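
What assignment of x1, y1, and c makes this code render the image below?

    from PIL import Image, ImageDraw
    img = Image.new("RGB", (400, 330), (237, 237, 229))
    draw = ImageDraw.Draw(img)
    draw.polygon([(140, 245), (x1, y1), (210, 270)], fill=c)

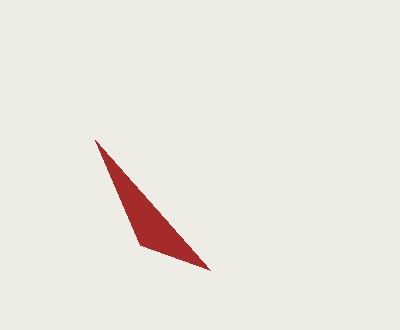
x1 = 95
y1 = 140
c = 'brown'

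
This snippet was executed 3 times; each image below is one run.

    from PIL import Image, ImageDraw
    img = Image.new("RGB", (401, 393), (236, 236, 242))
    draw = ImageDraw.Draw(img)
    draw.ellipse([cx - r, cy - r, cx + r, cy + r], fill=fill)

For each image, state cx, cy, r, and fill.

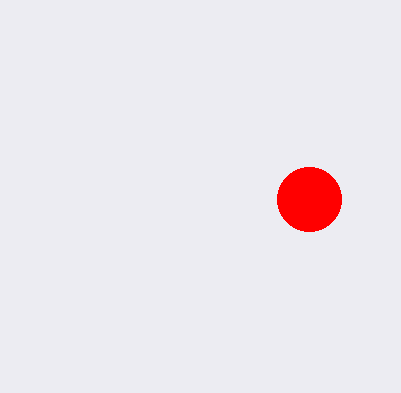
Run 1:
cx = 309; cy = 199; r = 32; fill = 'red'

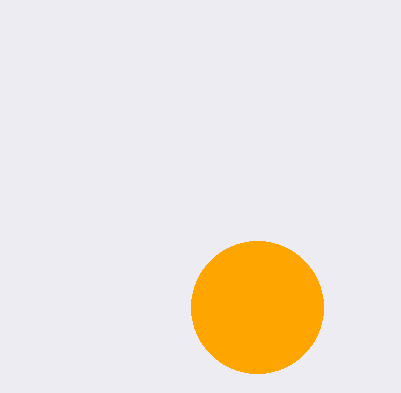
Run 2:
cx = 257
cy = 307
r = 66
fill = 'orange'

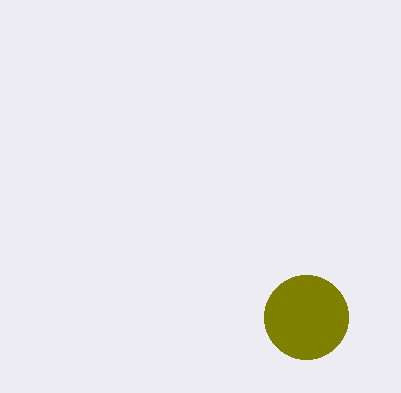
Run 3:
cx = 306
cy = 317
r = 42
fill = 'olive'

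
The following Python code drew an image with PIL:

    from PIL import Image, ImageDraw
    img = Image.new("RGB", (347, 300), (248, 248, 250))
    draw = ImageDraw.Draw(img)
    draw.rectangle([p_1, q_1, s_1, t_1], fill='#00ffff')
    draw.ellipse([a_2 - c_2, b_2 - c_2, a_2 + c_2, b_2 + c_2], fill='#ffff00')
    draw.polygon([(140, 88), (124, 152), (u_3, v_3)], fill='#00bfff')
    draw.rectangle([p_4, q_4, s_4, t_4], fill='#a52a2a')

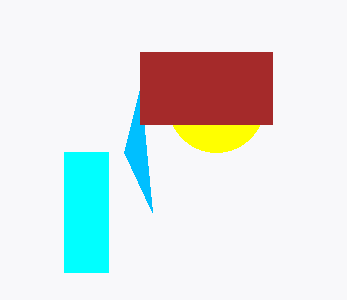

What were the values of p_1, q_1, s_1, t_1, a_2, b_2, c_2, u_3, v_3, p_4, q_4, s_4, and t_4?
p_1 = 64; q_1 = 152; s_1 = 108; t_1 = 272; a_2 = 216; b_2 = 104; c_2 = 48; u_3 = 152; v_3 = 212; p_4 = 140; q_4 = 52; s_4 = 272; t_4 = 124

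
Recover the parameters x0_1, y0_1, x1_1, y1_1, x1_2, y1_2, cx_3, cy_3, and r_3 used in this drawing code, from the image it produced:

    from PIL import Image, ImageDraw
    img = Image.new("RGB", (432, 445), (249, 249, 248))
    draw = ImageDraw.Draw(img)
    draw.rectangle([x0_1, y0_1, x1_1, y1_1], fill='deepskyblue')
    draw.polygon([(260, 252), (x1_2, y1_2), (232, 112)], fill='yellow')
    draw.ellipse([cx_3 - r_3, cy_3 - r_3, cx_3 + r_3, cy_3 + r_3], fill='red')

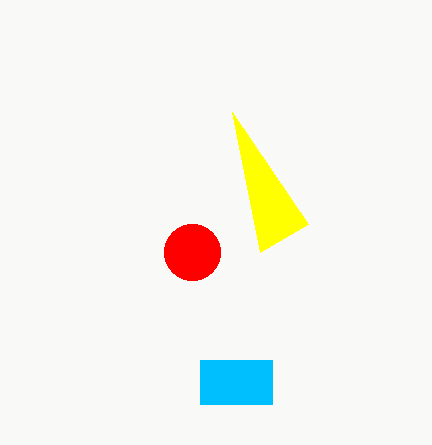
x0_1 = 200
y0_1 = 360
x1_1 = 272
y1_1 = 404
x1_2 = 308
y1_2 = 224
cx_3 = 192
cy_3 = 252
r_3 = 28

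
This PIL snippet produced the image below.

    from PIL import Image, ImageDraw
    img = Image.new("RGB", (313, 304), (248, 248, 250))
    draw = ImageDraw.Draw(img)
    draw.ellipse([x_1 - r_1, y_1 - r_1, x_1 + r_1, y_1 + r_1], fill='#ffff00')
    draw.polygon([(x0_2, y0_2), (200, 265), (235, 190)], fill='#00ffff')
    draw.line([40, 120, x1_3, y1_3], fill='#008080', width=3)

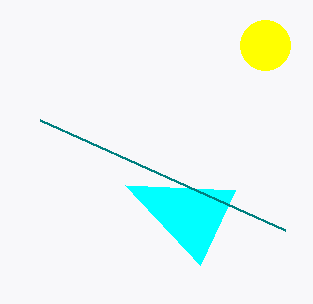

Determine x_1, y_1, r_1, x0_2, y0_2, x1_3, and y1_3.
x_1 = 265, y_1 = 45, r_1 = 25, x0_2 = 125, y0_2 = 185, x1_3 = 285, y1_3 = 230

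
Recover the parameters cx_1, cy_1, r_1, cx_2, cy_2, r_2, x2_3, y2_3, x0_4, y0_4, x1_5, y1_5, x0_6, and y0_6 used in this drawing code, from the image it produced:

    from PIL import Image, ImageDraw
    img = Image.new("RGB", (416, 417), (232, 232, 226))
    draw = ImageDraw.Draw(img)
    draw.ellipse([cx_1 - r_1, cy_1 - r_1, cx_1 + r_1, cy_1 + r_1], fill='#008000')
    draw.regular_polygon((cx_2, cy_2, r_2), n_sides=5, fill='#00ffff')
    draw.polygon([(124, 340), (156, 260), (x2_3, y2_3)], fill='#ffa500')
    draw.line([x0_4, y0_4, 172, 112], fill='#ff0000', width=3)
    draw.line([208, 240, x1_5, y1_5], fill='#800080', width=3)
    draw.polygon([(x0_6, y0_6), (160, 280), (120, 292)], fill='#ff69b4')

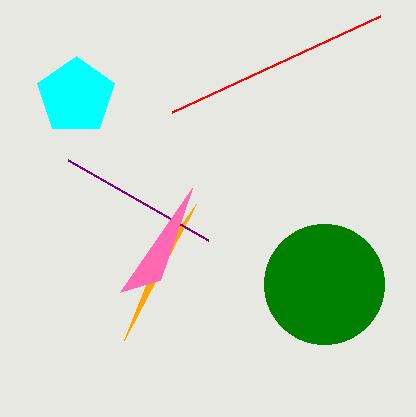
cx_1 = 324
cy_1 = 284
r_1 = 60
cx_2 = 76
cy_2 = 96
r_2 = 40
x2_3 = 196
y2_3 = 204
x0_4 = 380
y0_4 = 16
x1_5 = 68
y1_5 = 160
x0_6 = 192
y0_6 = 188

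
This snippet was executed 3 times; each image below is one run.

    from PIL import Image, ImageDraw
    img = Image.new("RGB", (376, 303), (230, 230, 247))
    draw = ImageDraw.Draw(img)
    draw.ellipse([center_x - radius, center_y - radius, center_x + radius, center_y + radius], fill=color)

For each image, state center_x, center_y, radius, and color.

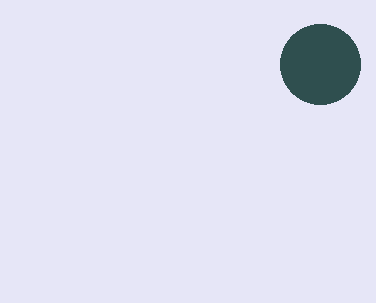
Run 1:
center_x = 320
center_y = 64
radius = 40
color = 'darkslategray'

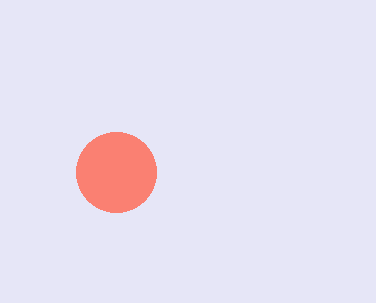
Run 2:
center_x = 116
center_y = 172
radius = 40
color = 'salmon'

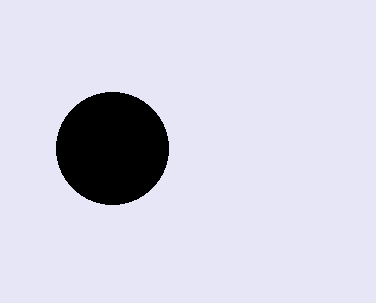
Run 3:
center_x = 112
center_y = 148
radius = 56
color = 'black'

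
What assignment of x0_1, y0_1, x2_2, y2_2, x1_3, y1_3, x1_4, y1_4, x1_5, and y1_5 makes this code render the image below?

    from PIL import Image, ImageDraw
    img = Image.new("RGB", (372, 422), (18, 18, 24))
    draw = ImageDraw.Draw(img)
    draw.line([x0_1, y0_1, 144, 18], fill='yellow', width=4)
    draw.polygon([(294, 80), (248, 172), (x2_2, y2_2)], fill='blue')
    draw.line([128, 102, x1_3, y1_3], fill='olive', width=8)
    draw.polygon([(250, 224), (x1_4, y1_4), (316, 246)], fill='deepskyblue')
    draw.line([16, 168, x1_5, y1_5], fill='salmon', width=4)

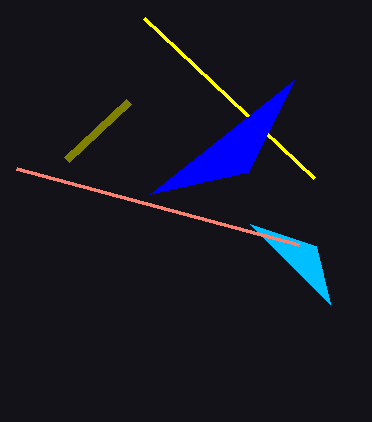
x0_1 = 314; y0_1 = 178; x2_2 = 150; y2_2 = 194; x1_3 = 66; y1_3 = 160; x1_4 = 330; y1_4 = 304; x1_5 = 298; y1_5 = 244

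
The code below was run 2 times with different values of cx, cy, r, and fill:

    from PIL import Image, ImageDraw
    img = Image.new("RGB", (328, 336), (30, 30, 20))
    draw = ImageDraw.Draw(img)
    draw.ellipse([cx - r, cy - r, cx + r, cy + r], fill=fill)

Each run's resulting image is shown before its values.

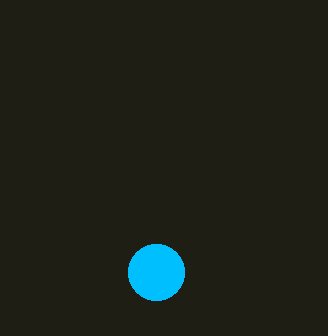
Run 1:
cx = 156
cy = 272
r = 28
fill = 'deepskyblue'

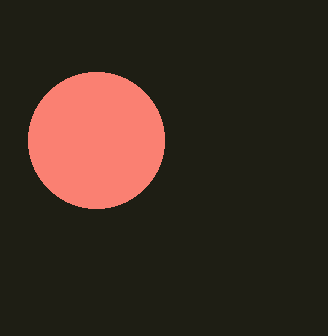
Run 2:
cx = 96; cy = 140; r = 68; fill = 'salmon'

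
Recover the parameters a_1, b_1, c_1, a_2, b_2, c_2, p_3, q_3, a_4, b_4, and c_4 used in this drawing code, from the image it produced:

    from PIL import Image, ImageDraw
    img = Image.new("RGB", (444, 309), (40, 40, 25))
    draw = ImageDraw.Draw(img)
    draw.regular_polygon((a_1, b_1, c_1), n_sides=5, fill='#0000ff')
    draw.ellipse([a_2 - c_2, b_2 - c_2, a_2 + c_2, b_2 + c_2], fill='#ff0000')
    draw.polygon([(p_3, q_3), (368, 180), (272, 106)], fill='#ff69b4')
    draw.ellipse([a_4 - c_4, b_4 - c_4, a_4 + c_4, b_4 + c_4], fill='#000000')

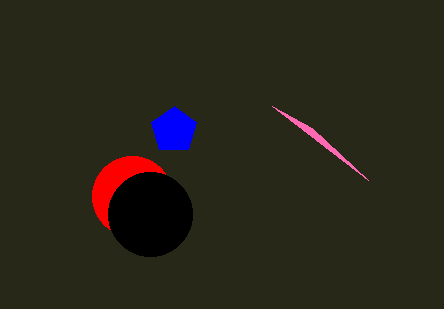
a_1 = 174
b_1 = 130
c_1 = 24
a_2 = 132
b_2 = 196
c_2 = 40
p_3 = 312
q_3 = 128
a_4 = 150
b_4 = 214
c_4 = 42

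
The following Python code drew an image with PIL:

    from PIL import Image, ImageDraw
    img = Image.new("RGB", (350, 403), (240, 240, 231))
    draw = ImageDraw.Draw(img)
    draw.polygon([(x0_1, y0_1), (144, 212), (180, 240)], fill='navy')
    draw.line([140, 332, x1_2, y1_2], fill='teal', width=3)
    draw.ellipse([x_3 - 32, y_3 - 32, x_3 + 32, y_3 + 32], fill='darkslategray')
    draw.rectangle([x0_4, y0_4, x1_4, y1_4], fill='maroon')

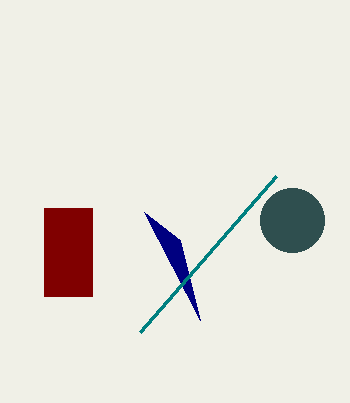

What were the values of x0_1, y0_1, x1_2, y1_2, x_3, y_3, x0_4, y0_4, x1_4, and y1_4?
x0_1 = 200, y0_1 = 320, x1_2 = 276, y1_2 = 176, x_3 = 292, y_3 = 220, x0_4 = 44, y0_4 = 208, x1_4 = 92, y1_4 = 296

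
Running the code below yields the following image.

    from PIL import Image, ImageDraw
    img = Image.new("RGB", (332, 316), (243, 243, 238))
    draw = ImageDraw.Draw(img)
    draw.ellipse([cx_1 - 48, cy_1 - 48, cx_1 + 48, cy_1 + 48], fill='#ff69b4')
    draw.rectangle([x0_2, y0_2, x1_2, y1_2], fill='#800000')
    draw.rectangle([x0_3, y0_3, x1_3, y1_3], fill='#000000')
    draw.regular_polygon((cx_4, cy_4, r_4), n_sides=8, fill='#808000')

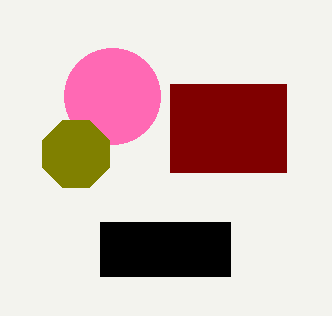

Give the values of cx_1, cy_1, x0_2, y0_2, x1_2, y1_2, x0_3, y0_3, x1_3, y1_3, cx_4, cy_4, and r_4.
cx_1 = 112; cy_1 = 96; x0_2 = 170; y0_2 = 84; x1_2 = 286; y1_2 = 172; x0_3 = 100; y0_3 = 222; x1_3 = 230; y1_3 = 276; cx_4 = 76; cy_4 = 154; r_4 = 36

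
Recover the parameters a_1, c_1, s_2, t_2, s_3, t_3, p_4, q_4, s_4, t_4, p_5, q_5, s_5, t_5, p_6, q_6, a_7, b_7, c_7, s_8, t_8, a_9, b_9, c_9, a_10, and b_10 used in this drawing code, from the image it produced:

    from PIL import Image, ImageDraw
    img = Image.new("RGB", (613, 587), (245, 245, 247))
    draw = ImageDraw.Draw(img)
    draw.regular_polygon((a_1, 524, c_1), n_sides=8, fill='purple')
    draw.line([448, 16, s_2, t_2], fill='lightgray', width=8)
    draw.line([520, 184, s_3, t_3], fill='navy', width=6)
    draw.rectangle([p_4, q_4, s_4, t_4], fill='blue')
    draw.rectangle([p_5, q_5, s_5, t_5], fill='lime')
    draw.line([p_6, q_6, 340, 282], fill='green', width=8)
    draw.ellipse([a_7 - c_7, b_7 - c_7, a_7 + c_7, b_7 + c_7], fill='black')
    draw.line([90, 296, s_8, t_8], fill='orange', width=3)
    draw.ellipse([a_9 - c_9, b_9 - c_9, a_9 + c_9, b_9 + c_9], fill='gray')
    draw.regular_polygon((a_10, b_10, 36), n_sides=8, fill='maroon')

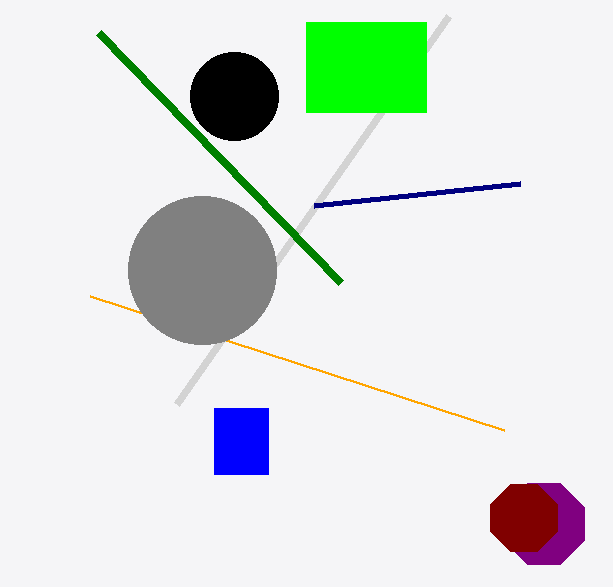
a_1 = 544
c_1 = 44
s_2 = 176
t_2 = 404
s_3 = 314
t_3 = 206
p_4 = 214
q_4 = 408
s_4 = 268
t_4 = 474
p_5 = 306
q_5 = 22
s_5 = 426
t_5 = 112
p_6 = 98
q_6 = 32
a_7 = 234
b_7 = 96
c_7 = 44
s_8 = 504
t_8 = 430
a_9 = 202
b_9 = 270
c_9 = 74
a_10 = 524
b_10 = 518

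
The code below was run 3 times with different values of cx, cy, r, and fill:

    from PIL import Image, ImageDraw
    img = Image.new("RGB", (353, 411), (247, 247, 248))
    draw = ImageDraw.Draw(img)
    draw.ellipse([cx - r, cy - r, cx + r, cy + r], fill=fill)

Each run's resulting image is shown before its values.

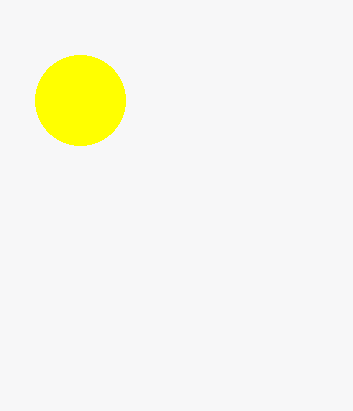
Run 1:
cx = 80, cy = 100, r = 45, fill = 'yellow'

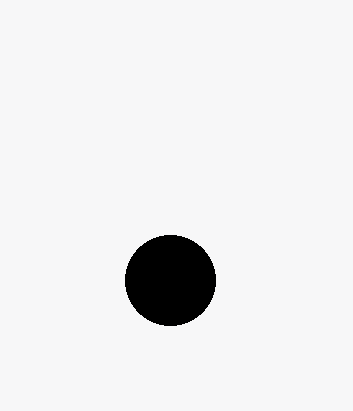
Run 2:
cx = 170
cy = 280
r = 45
fill = 'black'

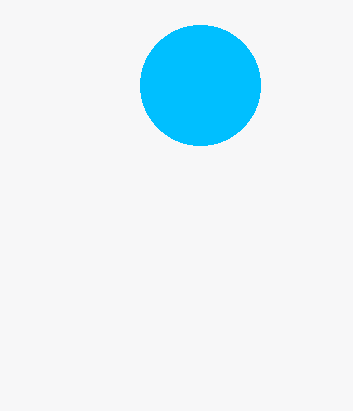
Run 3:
cx = 200
cy = 85
r = 60
fill = 'deepskyblue'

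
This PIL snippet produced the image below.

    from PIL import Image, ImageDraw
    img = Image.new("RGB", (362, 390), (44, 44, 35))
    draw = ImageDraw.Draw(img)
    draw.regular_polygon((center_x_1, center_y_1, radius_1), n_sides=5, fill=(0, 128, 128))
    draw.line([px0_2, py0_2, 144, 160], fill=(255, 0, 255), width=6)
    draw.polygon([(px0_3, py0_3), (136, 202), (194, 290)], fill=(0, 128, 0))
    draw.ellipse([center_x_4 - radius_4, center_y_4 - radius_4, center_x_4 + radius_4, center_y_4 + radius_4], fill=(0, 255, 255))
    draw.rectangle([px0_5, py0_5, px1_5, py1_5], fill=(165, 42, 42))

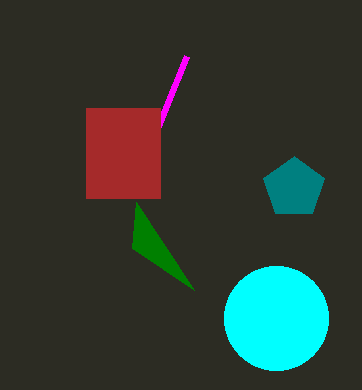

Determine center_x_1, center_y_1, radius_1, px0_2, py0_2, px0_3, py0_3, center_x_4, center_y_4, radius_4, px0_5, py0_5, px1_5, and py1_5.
center_x_1 = 294; center_y_1 = 188; radius_1 = 32; px0_2 = 186; py0_2 = 56; px0_3 = 132; py0_3 = 248; center_x_4 = 276; center_y_4 = 318; radius_4 = 52; px0_5 = 86; py0_5 = 108; px1_5 = 160; py1_5 = 198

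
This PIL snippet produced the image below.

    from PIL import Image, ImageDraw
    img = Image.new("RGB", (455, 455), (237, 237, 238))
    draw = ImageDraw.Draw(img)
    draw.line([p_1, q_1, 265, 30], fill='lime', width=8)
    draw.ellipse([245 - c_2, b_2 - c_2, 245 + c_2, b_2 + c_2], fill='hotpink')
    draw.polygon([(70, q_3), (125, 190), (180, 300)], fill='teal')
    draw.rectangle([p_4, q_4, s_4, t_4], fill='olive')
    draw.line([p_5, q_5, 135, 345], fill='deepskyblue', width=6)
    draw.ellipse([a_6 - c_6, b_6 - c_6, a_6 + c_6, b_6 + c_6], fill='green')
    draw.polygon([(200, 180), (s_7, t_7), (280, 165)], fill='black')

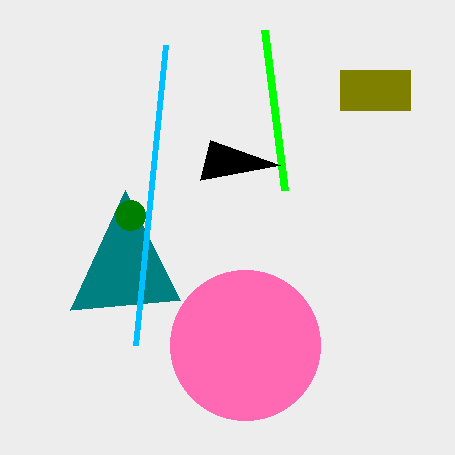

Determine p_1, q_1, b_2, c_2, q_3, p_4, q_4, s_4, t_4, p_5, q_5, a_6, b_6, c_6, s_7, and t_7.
p_1 = 285; q_1 = 190; b_2 = 345; c_2 = 75; q_3 = 310; p_4 = 340; q_4 = 70; s_4 = 410; t_4 = 110; p_5 = 165; q_5 = 45; a_6 = 130; b_6 = 215; c_6 = 15; s_7 = 210; t_7 = 140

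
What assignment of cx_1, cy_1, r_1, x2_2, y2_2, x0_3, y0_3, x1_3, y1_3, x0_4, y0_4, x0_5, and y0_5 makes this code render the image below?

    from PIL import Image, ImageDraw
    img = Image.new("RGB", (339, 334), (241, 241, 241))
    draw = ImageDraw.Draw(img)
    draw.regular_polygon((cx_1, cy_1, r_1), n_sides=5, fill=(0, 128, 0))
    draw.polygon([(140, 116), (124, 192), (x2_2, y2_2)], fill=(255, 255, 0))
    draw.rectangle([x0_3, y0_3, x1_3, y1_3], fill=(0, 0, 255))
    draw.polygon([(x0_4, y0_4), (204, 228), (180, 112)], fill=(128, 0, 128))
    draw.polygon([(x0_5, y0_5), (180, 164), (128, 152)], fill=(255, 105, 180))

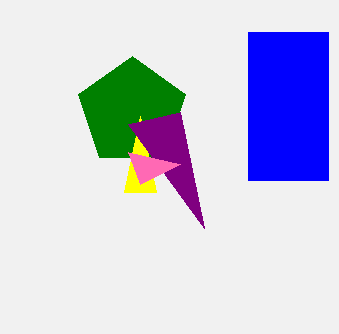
cx_1 = 132
cy_1 = 112
r_1 = 56
x2_2 = 156
y2_2 = 192
x0_3 = 248
y0_3 = 32
x1_3 = 328
y1_3 = 180
x0_4 = 128
y0_4 = 124
x0_5 = 140
y0_5 = 184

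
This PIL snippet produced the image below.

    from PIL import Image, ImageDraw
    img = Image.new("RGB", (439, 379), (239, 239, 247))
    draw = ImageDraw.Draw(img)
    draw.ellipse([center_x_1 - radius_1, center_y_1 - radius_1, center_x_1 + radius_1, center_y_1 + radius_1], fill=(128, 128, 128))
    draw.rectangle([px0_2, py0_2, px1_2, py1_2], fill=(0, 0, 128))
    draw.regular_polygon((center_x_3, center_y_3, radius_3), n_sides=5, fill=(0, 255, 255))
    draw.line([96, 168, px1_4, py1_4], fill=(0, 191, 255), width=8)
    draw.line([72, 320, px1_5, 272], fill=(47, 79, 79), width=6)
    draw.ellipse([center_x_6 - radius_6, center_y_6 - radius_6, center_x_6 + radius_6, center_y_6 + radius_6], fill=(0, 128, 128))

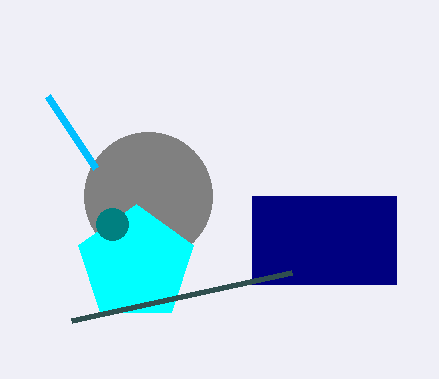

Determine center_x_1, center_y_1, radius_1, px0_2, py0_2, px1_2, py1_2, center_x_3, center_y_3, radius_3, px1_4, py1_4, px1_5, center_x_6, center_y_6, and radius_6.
center_x_1 = 148
center_y_1 = 196
radius_1 = 64
px0_2 = 252
py0_2 = 196
px1_2 = 396
py1_2 = 284
center_x_3 = 136
center_y_3 = 264
radius_3 = 60
px1_4 = 48
py1_4 = 96
px1_5 = 292
center_x_6 = 112
center_y_6 = 224
radius_6 = 16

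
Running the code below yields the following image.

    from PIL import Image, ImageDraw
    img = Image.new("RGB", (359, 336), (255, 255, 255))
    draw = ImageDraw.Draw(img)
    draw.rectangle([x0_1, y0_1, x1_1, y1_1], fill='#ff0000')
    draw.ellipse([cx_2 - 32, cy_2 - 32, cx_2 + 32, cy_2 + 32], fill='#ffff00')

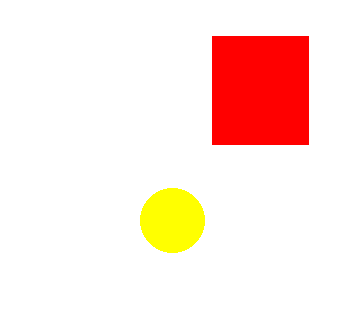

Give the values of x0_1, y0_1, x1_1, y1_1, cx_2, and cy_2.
x0_1 = 212, y0_1 = 36, x1_1 = 308, y1_1 = 144, cx_2 = 172, cy_2 = 220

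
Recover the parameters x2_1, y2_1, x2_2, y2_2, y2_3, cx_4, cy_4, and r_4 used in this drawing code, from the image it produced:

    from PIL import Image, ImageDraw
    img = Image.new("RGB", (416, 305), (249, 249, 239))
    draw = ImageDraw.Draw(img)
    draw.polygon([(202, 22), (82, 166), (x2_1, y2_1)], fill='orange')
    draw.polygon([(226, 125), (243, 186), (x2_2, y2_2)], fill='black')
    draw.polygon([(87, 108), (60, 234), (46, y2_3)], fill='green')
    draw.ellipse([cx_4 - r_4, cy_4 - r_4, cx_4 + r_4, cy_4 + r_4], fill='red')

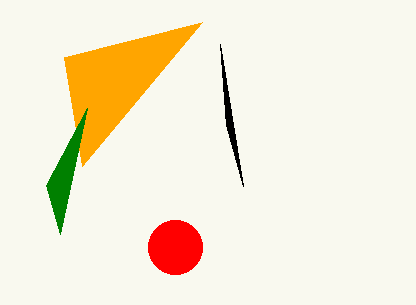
x2_1 = 64
y2_1 = 57
x2_2 = 220
y2_2 = 44
y2_3 = 185
cx_4 = 175
cy_4 = 247
r_4 = 27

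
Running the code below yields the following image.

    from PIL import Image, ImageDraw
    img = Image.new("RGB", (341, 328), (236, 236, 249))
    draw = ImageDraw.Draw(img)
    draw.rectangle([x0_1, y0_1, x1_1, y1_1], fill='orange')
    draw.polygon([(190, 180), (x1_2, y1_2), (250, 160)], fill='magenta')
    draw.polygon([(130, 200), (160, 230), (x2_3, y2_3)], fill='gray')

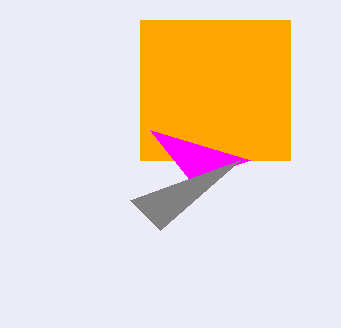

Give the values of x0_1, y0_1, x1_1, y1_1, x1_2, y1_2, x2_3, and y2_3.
x0_1 = 140, y0_1 = 20, x1_1 = 290, y1_1 = 160, x1_2 = 150, y1_2 = 130, x2_3 = 240, y2_3 = 160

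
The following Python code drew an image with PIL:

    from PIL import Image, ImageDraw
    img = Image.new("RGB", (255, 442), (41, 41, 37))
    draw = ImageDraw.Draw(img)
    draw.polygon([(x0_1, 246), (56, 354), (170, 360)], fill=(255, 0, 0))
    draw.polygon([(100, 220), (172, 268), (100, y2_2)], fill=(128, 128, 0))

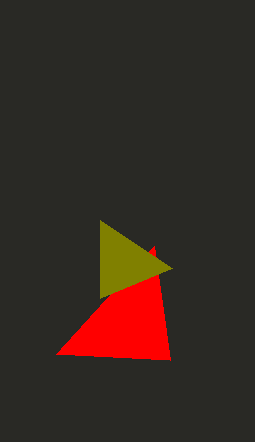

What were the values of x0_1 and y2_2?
x0_1 = 154
y2_2 = 298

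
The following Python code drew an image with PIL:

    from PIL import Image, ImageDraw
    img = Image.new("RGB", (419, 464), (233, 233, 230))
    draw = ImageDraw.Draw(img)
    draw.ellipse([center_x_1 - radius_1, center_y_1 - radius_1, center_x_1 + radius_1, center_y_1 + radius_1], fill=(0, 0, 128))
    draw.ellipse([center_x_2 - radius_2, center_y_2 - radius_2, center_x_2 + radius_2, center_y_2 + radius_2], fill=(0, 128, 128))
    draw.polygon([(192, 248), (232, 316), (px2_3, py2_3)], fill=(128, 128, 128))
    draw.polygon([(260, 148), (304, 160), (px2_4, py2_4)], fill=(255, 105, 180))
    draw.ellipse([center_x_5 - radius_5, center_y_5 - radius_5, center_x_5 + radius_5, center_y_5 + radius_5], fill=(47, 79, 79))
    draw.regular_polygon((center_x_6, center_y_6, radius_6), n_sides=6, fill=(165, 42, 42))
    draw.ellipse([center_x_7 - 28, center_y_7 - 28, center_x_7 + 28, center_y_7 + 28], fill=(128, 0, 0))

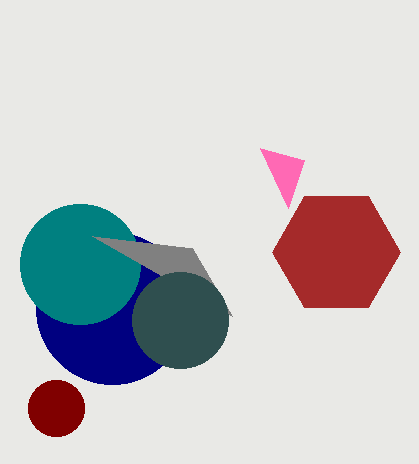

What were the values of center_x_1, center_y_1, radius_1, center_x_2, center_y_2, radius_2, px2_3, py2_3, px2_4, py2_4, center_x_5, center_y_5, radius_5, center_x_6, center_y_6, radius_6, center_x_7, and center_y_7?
center_x_1 = 112; center_y_1 = 308; radius_1 = 76; center_x_2 = 80; center_y_2 = 264; radius_2 = 60; px2_3 = 92; py2_3 = 236; px2_4 = 288; py2_4 = 208; center_x_5 = 180; center_y_5 = 320; radius_5 = 48; center_x_6 = 336; center_y_6 = 252; radius_6 = 64; center_x_7 = 56; center_y_7 = 408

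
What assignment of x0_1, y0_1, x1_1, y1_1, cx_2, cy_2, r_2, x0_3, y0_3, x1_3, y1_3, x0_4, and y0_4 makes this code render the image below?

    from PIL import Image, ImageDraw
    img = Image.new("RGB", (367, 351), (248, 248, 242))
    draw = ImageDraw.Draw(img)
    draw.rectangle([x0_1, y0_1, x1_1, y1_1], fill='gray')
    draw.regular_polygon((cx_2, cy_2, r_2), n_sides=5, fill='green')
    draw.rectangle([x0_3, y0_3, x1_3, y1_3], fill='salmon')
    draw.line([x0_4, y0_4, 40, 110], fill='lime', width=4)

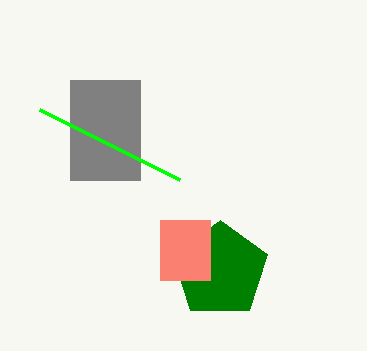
x0_1 = 70; y0_1 = 80; x1_1 = 140; y1_1 = 180; cx_2 = 220; cy_2 = 270; r_2 = 50; x0_3 = 160; y0_3 = 220; x1_3 = 210; y1_3 = 280; x0_4 = 180; y0_4 = 180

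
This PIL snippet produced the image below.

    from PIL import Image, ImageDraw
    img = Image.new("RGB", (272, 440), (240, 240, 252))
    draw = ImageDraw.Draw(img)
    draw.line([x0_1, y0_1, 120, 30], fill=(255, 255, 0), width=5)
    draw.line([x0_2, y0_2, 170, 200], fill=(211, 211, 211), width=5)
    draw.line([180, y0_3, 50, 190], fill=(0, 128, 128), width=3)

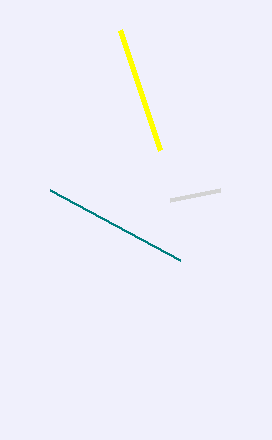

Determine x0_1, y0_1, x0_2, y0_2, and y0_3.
x0_1 = 160
y0_1 = 150
x0_2 = 220
y0_2 = 190
y0_3 = 260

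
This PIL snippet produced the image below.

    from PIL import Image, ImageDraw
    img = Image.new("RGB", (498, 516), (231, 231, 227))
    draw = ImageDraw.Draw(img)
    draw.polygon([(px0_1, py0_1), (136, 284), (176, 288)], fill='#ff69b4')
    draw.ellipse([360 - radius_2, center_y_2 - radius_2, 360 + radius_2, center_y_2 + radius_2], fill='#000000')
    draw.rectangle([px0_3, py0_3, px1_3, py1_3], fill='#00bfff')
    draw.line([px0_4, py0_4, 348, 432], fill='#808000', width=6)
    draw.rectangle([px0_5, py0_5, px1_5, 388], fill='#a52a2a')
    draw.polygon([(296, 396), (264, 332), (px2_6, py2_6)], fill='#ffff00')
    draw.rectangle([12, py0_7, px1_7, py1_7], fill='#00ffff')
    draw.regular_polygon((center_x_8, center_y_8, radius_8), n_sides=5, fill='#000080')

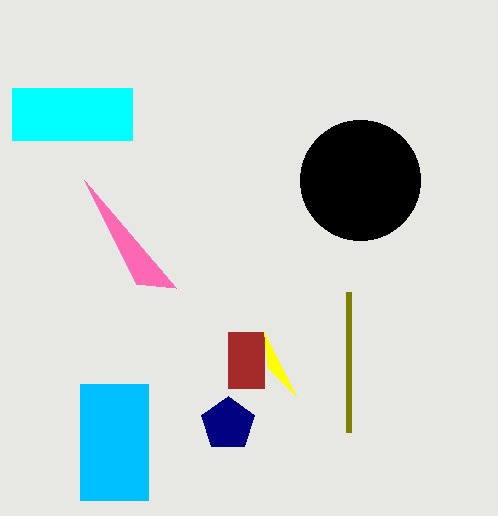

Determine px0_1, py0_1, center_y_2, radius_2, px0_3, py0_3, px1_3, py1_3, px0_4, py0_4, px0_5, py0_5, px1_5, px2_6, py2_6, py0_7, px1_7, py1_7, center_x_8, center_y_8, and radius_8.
px0_1 = 84; py0_1 = 180; center_y_2 = 180; radius_2 = 60; px0_3 = 80; py0_3 = 384; px1_3 = 148; py1_3 = 500; px0_4 = 348; py0_4 = 292; px0_5 = 228; py0_5 = 332; px1_5 = 264; px2_6 = 268; py2_6 = 368; py0_7 = 88; px1_7 = 132; py1_7 = 140; center_x_8 = 228; center_y_8 = 424; radius_8 = 28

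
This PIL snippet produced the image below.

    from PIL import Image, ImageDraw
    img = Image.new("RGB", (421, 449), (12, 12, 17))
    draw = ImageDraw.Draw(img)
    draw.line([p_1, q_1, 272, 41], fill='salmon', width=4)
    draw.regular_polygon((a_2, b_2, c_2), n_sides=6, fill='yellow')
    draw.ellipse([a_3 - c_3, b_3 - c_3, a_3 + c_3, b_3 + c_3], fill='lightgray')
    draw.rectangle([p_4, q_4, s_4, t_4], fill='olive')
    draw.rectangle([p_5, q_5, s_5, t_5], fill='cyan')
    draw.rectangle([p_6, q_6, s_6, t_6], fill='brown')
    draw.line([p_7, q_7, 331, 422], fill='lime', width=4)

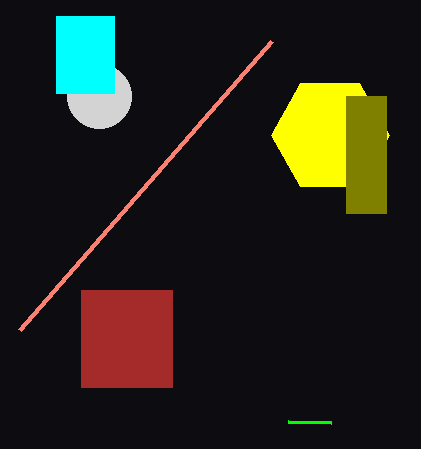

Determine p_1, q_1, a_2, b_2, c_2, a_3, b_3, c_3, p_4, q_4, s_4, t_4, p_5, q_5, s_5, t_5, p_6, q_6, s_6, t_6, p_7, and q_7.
p_1 = 20, q_1 = 330, a_2 = 330, b_2 = 135, c_2 = 59, a_3 = 99, b_3 = 96, c_3 = 32, p_4 = 346, q_4 = 96, s_4 = 386, t_4 = 213, p_5 = 56, q_5 = 16, s_5 = 114, t_5 = 93, p_6 = 81, q_6 = 290, s_6 = 172, t_6 = 387, p_7 = 288, q_7 = 421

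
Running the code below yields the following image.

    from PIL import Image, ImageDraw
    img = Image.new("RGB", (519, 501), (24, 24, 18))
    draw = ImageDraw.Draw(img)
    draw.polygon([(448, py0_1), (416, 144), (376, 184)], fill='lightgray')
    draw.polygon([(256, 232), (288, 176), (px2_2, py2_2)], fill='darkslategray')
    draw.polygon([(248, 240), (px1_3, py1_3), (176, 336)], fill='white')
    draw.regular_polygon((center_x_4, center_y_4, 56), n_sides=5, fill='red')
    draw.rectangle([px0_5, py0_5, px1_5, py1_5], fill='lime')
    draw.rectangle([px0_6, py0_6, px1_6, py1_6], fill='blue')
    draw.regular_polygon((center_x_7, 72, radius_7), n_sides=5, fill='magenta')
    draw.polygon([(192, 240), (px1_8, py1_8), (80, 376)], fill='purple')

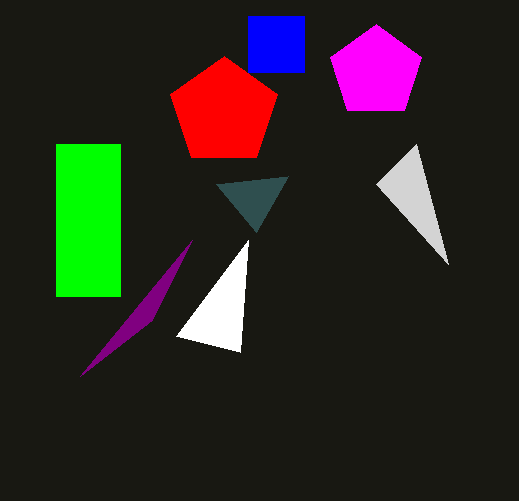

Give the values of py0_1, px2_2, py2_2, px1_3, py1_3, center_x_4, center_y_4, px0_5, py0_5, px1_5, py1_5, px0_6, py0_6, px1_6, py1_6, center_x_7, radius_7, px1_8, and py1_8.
py0_1 = 264
px2_2 = 216
py2_2 = 184
px1_3 = 240
py1_3 = 352
center_x_4 = 224
center_y_4 = 112
px0_5 = 56
py0_5 = 144
px1_5 = 120
py1_5 = 296
px0_6 = 248
py0_6 = 16
px1_6 = 304
py1_6 = 72
center_x_7 = 376
radius_7 = 48
px1_8 = 152
py1_8 = 320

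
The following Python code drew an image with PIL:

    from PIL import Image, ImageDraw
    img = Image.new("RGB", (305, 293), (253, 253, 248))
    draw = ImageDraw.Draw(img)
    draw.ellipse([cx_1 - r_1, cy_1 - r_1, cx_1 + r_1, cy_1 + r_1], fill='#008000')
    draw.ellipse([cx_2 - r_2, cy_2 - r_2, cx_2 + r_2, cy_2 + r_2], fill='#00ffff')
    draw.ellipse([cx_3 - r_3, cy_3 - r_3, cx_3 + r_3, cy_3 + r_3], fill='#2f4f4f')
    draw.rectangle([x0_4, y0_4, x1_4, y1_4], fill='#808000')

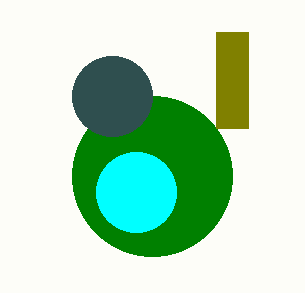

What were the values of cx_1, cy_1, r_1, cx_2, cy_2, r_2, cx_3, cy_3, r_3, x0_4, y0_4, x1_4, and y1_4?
cx_1 = 152, cy_1 = 176, r_1 = 80, cx_2 = 136, cy_2 = 192, r_2 = 40, cx_3 = 112, cy_3 = 96, r_3 = 40, x0_4 = 216, y0_4 = 32, x1_4 = 248, y1_4 = 128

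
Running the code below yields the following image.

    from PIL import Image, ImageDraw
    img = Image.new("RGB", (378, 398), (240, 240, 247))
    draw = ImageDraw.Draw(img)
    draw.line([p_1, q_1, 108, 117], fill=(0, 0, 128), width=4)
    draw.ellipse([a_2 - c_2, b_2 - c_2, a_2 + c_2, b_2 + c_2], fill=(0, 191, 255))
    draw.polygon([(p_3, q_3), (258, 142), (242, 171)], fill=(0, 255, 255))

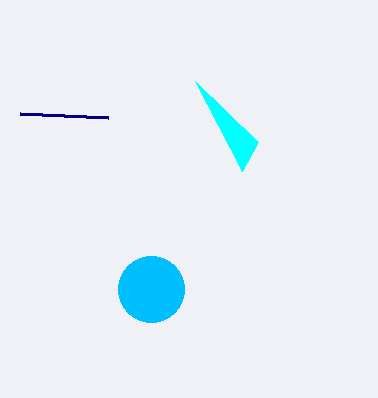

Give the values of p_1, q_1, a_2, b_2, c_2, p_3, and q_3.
p_1 = 20; q_1 = 113; a_2 = 151; b_2 = 289; c_2 = 33; p_3 = 195; q_3 = 81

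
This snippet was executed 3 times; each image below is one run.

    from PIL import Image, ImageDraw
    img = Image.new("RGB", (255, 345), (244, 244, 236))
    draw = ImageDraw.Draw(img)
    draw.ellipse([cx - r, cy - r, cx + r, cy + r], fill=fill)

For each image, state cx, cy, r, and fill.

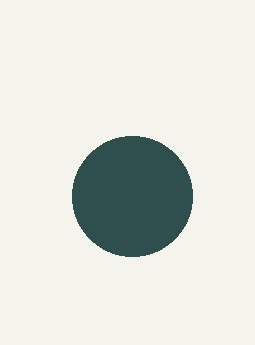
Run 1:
cx = 132, cy = 196, r = 60, fill = 'darkslategray'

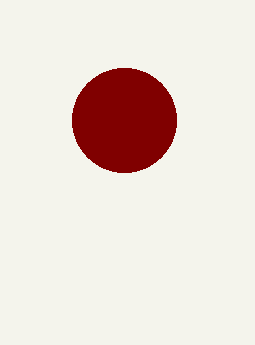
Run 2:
cx = 124; cy = 120; r = 52; fill = 'maroon'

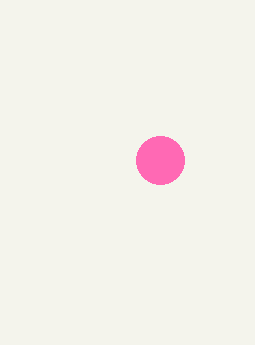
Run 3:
cx = 160
cy = 160
r = 24
fill = 'hotpink'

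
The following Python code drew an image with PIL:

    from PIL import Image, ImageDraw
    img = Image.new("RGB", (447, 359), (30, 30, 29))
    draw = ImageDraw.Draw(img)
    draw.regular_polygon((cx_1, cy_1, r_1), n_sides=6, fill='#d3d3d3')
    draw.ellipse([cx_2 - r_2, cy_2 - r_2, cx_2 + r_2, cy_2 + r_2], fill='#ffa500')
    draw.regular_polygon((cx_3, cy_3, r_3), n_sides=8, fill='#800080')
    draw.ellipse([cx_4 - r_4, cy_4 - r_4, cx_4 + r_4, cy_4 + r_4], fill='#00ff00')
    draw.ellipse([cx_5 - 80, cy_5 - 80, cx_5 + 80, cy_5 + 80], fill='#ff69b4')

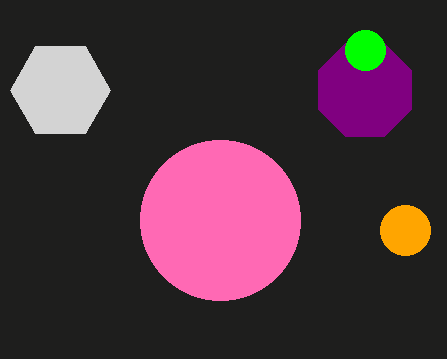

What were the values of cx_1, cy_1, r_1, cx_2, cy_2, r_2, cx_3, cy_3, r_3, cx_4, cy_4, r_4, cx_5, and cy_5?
cx_1 = 60
cy_1 = 90
r_1 = 50
cx_2 = 405
cy_2 = 230
r_2 = 25
cx_3 = 365
cy_3 = 90
r_3 = 50
cx_4 = 365
cy_4 = 50
r_4 = 20
cx_5 = 220
cy_5 = 220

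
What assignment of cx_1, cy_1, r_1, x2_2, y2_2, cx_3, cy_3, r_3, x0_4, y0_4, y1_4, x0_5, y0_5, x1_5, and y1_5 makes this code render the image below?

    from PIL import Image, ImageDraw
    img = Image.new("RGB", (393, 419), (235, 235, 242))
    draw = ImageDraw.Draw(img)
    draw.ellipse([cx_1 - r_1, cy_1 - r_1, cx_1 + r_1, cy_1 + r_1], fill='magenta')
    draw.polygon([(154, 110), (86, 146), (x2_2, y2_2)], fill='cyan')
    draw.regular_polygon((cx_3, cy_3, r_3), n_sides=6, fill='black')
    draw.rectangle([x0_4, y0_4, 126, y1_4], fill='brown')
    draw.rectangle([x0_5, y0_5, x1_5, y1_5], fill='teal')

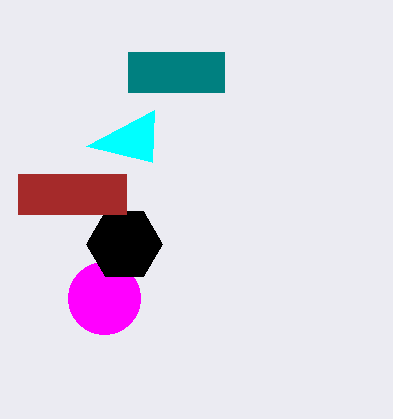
cx_1 = 104
cy_1 = 298
r_1 = 36
x2_2 = 152
y2_2 = 162
cx_3 = 124
cy_3 = 244
r_3 = 38
x0_4 = 18
y0_4 = 174
y1_4 = 214
x0_5 = 128
y0_5 = 52
x1_5 = 224
y1_5 = 92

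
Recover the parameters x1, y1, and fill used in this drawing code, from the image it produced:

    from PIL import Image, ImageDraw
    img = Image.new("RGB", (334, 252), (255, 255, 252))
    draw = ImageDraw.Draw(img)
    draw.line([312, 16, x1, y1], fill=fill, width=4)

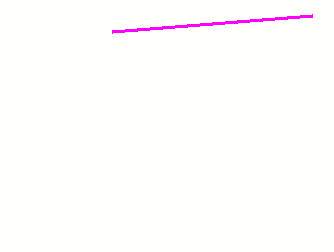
x1 = 112, y1 = 32, fill = 'magenta'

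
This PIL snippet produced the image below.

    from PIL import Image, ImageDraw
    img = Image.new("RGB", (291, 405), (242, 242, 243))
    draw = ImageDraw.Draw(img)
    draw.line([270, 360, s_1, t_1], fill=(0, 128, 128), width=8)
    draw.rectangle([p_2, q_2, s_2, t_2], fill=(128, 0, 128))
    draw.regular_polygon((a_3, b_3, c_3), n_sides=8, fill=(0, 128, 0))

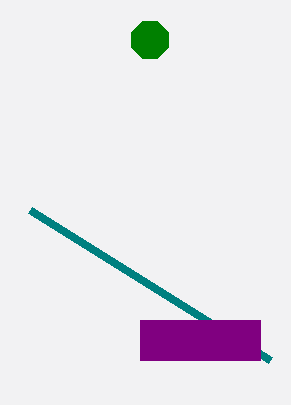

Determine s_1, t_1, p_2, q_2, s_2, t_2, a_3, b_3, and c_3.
s_1 = 30, t_1 = 210, p_2 = 140, q_2 = 320, s_2 = 260, t_2 = 360, a_3 = 150, b_3 = 40, c_3 = 20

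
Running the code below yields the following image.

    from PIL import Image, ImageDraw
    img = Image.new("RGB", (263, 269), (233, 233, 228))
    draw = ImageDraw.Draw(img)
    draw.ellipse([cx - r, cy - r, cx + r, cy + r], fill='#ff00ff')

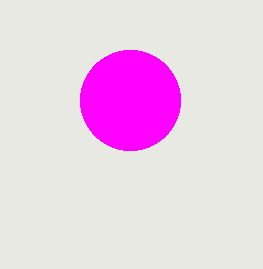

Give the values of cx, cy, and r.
cx = 130; cy = 100; r = 50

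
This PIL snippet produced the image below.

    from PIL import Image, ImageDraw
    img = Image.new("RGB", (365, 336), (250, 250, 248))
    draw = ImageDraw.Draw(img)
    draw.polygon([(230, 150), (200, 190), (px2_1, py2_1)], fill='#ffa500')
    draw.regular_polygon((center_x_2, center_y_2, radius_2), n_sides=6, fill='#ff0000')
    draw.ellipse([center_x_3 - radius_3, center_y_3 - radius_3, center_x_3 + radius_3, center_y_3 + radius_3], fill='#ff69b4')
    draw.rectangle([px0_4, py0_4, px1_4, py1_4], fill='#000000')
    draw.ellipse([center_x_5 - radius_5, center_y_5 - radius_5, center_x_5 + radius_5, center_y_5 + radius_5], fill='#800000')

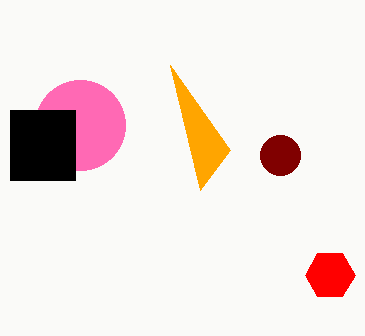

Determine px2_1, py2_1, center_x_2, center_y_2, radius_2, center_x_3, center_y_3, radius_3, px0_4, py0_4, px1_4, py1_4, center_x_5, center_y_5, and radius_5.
px2_1 = 170, py2_1 = 65, center_x_2 = 330, center_y_2 = 275, radius_2 = 25, center_x_3 = 80, center_y_3 = 125, radius_3 = 45, px0_4 = 10, py0_4 = 110, px1_4 = 75, py1_4 = 180, center_x_5 = 280, center_y_5 = 155, radius_5 = 20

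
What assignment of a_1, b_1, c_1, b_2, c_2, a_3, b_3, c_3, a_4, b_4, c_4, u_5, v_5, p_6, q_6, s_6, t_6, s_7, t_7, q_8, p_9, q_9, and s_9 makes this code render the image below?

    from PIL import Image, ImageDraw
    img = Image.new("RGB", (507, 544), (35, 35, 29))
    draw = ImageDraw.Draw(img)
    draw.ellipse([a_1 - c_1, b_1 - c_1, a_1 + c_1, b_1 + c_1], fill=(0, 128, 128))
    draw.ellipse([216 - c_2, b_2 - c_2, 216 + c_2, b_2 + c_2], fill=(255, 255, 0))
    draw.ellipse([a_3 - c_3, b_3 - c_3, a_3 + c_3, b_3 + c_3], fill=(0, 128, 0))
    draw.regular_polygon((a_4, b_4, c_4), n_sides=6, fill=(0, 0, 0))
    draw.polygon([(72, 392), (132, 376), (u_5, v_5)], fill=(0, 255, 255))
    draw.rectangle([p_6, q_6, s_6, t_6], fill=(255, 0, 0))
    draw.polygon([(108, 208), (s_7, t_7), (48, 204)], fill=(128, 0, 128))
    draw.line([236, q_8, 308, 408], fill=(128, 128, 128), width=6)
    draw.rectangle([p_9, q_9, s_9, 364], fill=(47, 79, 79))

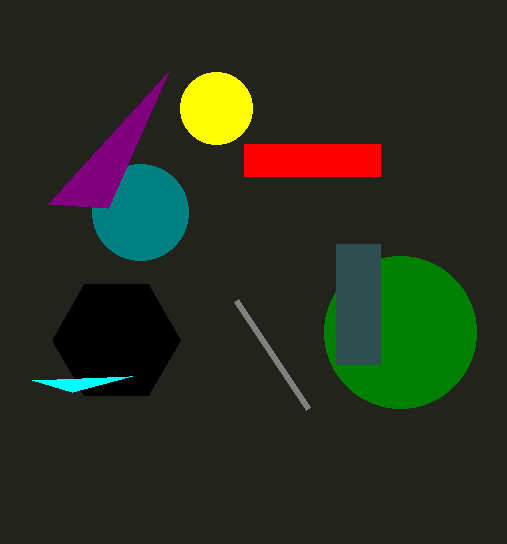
a_1 = 140; b_1 = 212; c_1 = 48; b_2 = 108; c_2 = 36; a_3 = 400; b_3 = 332; c_3 = 76; a_4 = 116; b_4 = 340; c_4 = 64; u_5 = 32; v_5 = 380; p_6 = 244; q_6 = 144; s_6 = 380; t_6 = 176; s_7 = 168; t_7 = 72; q_8 = 300; p_9 = 336; q_9 = 244; s_9 = 380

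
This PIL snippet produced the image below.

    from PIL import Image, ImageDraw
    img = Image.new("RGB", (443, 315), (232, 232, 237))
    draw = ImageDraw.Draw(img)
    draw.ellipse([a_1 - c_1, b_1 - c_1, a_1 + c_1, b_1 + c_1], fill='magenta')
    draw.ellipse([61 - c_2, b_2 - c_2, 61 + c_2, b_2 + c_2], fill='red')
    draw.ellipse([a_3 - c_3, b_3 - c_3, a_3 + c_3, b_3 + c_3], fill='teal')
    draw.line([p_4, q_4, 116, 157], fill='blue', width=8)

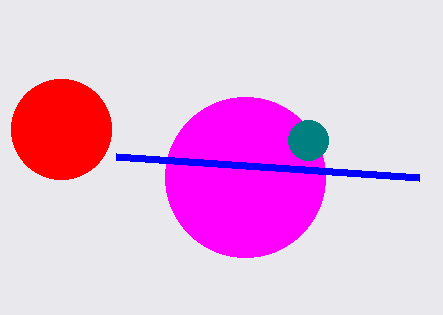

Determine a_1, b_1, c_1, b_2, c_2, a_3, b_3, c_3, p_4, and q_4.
a_1 = 245
b_1 = 177
c_1 = 80
b_2 = 129
c_2 = 50
a_3 = 308
b_3 = 140
c_3 = 20
p_4 = 419
q_4 = 178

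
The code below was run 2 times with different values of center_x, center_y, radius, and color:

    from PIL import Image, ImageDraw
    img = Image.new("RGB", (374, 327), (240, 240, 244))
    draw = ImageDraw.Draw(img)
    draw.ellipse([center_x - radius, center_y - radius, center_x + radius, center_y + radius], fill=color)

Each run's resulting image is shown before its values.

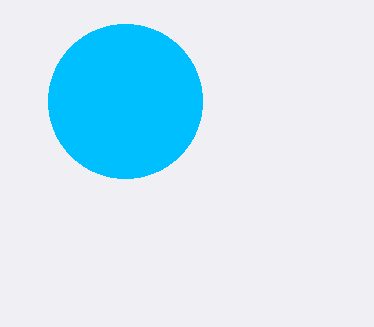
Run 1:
center_x = 125
center_y = 101
radius = 77
color = 'deepskyblue'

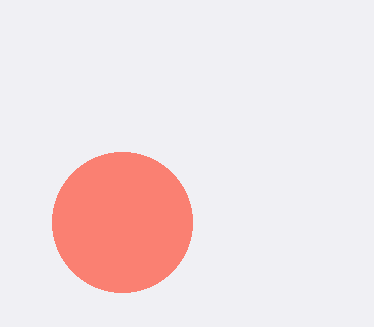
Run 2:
center_x = 122, center_y = 222, radius = 70, color = 'salmon'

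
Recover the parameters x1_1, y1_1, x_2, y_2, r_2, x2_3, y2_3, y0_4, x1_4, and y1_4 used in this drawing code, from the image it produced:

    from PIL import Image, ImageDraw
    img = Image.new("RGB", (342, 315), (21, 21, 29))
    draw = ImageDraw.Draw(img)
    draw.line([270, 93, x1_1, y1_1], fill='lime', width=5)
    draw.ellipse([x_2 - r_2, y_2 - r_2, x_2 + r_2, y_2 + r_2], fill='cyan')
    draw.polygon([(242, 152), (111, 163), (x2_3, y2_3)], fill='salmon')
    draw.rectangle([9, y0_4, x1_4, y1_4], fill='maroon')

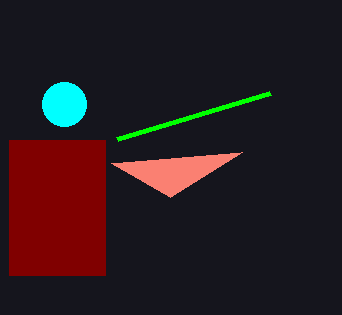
x1_1 = 117
y1_1 = 139
x_2 = 64
y_2 = 104
r_2 = 22
x2_3 = 170
y2_3 = 197
y0_4 = 140
x1_4 = 105
y1_4 = 275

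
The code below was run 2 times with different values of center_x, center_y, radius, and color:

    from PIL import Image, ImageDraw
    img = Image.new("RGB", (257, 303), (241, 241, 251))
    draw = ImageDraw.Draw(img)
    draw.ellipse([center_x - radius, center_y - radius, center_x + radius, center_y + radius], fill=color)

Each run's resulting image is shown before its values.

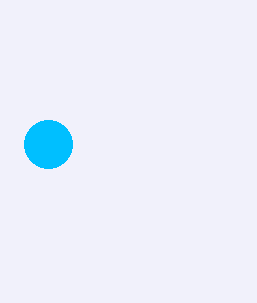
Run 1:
center_x = 48; center_y = 144; radius = 24; color = 'deepskyblue'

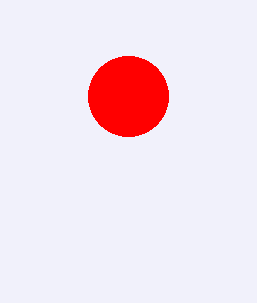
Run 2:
center_x = 128
center_y = 96
radius = 40
color = 'red'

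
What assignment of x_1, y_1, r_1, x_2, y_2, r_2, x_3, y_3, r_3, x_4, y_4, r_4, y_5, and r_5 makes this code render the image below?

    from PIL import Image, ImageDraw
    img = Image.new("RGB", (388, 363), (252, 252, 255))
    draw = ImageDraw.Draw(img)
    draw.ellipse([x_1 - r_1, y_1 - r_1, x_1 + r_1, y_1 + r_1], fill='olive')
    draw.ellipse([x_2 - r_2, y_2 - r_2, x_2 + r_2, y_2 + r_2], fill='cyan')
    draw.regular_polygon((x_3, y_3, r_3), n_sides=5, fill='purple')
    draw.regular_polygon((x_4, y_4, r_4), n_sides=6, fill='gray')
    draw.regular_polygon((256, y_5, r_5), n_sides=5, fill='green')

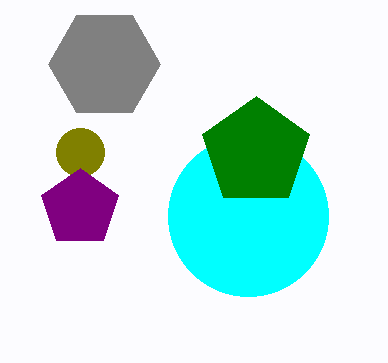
x_1 = 80; y_1 = 152; r_1 = 24; x_2 = 248; y_2 = 216; r_2 = 80; x_3 = 80; y_3 = 208; r_3 = 40; x_4 = 104; y_4 = 64; r_4 = 56; y_5 = 152; r_5 = 56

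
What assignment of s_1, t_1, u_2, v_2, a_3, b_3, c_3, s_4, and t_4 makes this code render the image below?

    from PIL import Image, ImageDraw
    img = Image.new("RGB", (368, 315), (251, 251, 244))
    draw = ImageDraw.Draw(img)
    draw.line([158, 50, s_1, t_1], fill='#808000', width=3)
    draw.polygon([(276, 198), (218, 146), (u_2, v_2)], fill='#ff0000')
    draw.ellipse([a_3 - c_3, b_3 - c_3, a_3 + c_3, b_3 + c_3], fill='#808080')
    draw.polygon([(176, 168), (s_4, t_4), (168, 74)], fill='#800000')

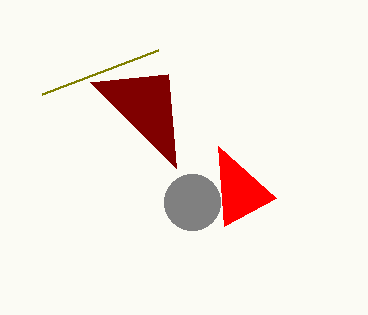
s_1 = 42
t_1 = 94
u_2 = 224
v_2 = 226
a_3 = 192
b_3 = 202
c_3 = 28
s_4 = 90
t_4 = 82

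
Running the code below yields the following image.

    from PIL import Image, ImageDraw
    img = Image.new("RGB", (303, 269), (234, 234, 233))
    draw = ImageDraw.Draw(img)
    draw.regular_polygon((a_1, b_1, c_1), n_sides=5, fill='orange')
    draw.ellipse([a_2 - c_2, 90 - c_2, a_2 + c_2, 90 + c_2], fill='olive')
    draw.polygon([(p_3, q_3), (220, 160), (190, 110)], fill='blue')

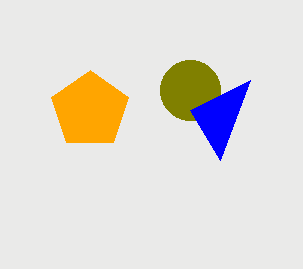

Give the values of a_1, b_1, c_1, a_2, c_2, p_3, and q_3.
a_1 = 90, b_1 = 110, c_1 = 40, a_2 = 190, c_2 = 30, p_3 = 250, q_3 = 80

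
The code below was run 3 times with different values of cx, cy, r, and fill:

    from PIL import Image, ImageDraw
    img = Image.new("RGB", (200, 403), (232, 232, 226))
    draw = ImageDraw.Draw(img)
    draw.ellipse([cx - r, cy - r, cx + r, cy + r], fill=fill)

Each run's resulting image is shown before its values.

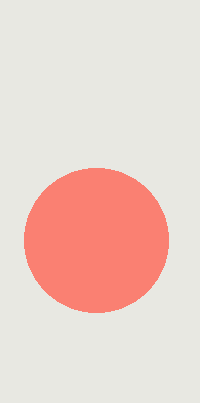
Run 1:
cx = 96
cy = 240
r = 72
fill = 'salmon'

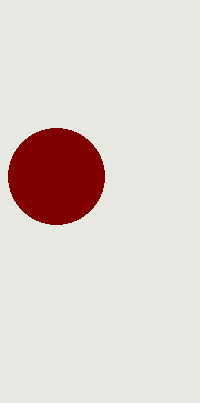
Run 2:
cx = 56, cy = 176, r = 48, fill = 'maroon'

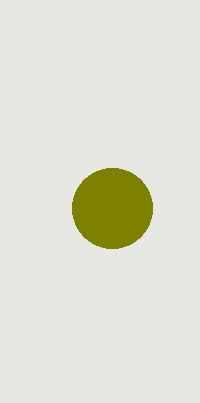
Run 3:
cx = 112; cy = 208; r = 40; fill = 'olive'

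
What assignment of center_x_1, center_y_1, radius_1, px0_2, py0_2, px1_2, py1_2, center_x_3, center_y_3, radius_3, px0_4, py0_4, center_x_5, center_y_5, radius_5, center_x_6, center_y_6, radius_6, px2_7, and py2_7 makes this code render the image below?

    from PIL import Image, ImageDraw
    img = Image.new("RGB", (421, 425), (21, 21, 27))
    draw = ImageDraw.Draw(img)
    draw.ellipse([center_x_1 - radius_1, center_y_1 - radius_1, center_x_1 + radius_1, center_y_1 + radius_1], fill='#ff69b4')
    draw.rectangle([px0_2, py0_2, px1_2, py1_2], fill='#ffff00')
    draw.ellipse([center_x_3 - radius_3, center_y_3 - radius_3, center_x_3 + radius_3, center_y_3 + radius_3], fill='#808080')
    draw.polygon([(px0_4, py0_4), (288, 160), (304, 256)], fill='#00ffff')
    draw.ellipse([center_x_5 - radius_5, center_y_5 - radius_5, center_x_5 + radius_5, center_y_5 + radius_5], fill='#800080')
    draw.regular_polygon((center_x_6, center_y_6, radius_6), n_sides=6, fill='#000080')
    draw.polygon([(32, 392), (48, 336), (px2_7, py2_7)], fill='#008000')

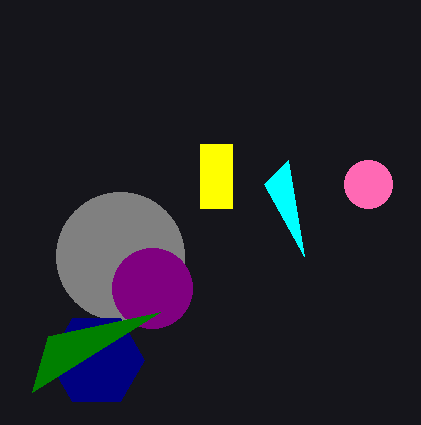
center_x_1 = 368, center_y_1 = 184, radius_1 = 24, px0_2 = 200, py0_2 = 144, px1_2 = 232, py1_2 = 208, center_x_3 = 120, center_y_3 = 256, radius_3 = 64, px0_4 = 264, py0_4 = 184, center_x_5 = 152, center_y_5 = 288, radius_5 = 40, center_x_6 = 96, center_y_6 = 360, radius_6 = 48, px2_7 = 160, py2_7 = 312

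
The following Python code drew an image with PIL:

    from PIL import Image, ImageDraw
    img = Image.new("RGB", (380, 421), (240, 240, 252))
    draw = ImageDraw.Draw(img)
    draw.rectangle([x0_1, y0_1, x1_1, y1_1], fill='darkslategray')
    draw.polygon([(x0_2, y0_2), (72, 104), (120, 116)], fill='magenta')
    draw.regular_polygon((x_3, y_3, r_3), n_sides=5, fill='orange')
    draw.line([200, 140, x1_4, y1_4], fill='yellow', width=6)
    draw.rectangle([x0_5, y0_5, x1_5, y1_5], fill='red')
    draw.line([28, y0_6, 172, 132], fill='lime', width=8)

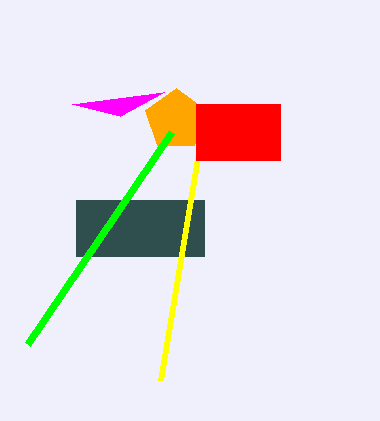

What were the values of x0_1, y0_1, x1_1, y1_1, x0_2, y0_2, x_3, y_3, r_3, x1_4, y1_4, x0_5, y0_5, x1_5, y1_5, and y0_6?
x0_1 = 76; y0_1 = 200; x1_1 = 204; y1_1 = 256; x0_2 = 164; y0_2 = 92; x_3 = 176; y_3 = 120; r_3 = 32; x1_4 = 160; y1_4 = 380; x0_5 = 196; y0_5 = 104; x1_5 = 280; y1_5 = 160; y0_6 = 344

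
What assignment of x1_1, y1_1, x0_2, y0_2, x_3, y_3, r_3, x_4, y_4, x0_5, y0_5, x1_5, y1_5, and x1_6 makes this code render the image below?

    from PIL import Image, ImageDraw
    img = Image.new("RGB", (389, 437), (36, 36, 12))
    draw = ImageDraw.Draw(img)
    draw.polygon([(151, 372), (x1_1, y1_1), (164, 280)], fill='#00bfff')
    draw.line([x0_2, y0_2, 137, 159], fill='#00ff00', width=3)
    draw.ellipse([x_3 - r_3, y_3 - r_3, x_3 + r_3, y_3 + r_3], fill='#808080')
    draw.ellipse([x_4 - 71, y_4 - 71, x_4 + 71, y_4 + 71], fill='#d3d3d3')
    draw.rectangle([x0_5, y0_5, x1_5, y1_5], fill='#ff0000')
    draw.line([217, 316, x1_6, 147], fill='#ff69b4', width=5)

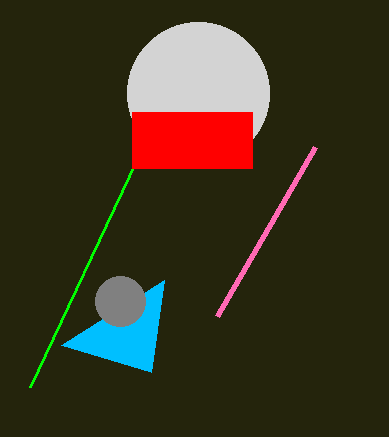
x1_1 = 61; y1_1 = 345; x0_2 = 30; y0_2 = 387; x_3 = 120; y_3 = 301; r_3 = 25; x_4 = 198; y_4 = 93; x0_5 = 132; y0_5 = 112; x1_5 = 252; y1_5 = 168; x1_6 = 315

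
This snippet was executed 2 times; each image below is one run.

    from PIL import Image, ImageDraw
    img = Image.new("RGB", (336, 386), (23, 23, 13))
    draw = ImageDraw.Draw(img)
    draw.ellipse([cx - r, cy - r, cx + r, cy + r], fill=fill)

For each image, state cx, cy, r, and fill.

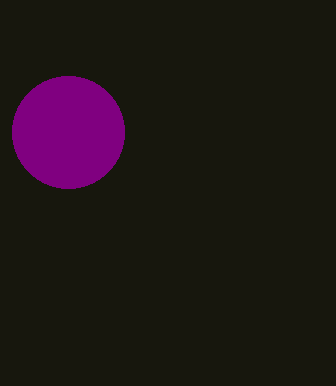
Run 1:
cx = 68
cy = 132
r = 56
fill = 'purple'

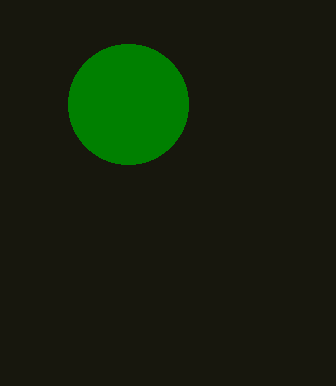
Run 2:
cx = 128; cy = 104; r = 60; fill = 'green'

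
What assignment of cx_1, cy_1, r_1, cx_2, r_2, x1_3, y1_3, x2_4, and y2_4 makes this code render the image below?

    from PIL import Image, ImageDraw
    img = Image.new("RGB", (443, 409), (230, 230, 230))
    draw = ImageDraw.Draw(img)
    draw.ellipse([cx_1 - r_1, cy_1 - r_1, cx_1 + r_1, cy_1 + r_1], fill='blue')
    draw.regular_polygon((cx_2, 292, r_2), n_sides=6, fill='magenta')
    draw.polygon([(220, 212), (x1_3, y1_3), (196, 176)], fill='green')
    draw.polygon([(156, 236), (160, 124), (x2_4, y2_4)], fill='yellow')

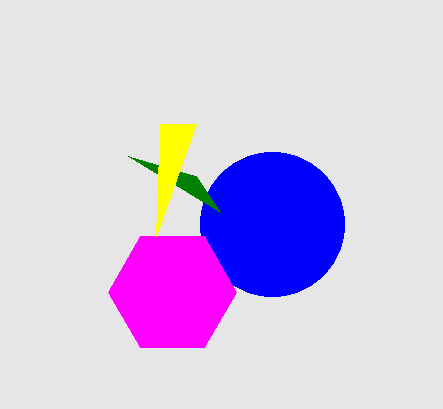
cx_1 = 272; cy_1 = 224; r_1 = 72; cx_2 = 172; r_2 = 64; x1_3 = 128; y1_3 = 156; x2_4 = 196; y2_4 = 124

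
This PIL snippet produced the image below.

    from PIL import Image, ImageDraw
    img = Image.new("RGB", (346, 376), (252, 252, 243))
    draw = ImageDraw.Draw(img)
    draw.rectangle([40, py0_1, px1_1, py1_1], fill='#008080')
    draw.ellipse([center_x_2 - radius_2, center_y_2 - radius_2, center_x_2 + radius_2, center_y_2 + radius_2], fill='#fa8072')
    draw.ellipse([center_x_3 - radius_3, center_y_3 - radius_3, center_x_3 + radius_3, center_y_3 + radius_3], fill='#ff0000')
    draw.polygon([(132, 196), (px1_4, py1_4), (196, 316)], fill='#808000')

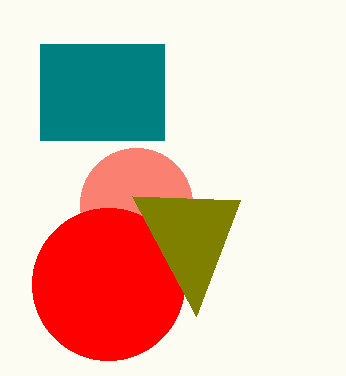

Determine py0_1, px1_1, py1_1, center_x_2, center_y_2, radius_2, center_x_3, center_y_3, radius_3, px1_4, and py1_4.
py0_1 = 44; px1_1 = 164; py1_1 = 140; center_x_2 = 136; center_y_2 = 204; radius_2 = 56; center_x_3 = 108; center_y_3 = 284; radius_3 = 76; px1_4 = 240; py1_4 = 200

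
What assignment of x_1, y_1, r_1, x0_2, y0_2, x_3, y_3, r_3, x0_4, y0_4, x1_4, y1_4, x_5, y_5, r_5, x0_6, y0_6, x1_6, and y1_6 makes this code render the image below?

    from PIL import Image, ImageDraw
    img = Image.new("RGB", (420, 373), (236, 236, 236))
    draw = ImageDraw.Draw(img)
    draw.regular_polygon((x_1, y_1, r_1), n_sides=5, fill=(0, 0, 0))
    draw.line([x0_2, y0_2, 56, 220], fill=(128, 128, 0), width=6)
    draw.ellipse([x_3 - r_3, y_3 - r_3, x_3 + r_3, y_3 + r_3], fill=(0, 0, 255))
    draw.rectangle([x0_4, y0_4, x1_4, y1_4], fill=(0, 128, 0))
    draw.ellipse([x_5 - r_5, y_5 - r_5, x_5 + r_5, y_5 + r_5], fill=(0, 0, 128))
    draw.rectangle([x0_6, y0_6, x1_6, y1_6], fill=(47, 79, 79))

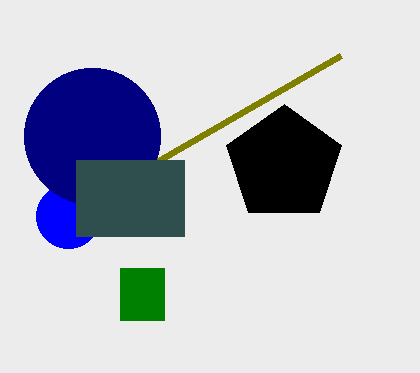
x_1 = 284; y_1 = 164; r_1 = 60; x0_2 = 340; y0_2 = 56; x_3 = 68; y_3 = 216; r_3 = 32; x0_4 = 120; y0_4 = 268; x1_4 = 164; y1_4 = 320; x_5 = 92; y_5 = 136; r_5 = 68; x0_6 = 76; y0_6 = 160; x1_6 = 184; y1_6 = 236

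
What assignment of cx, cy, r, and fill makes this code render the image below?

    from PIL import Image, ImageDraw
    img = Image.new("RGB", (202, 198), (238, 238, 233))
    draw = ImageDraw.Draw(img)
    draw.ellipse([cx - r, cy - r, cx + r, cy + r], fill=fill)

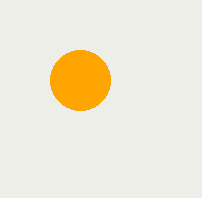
cx = 80; cy = 80; r = 30; fill = 'orange'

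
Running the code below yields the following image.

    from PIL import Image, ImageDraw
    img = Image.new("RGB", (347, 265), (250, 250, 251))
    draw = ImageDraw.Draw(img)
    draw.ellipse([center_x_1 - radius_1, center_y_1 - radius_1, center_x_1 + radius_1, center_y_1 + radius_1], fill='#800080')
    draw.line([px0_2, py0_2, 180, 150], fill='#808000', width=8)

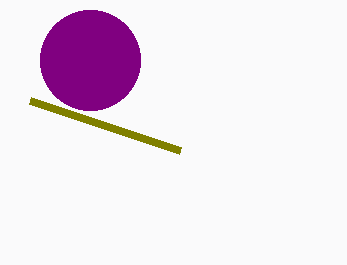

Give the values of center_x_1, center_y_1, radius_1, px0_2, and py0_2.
center_x_1 = 90; center_y_1 = 60; radius_1 = 50; px0_2 = 30; py0_2 = 100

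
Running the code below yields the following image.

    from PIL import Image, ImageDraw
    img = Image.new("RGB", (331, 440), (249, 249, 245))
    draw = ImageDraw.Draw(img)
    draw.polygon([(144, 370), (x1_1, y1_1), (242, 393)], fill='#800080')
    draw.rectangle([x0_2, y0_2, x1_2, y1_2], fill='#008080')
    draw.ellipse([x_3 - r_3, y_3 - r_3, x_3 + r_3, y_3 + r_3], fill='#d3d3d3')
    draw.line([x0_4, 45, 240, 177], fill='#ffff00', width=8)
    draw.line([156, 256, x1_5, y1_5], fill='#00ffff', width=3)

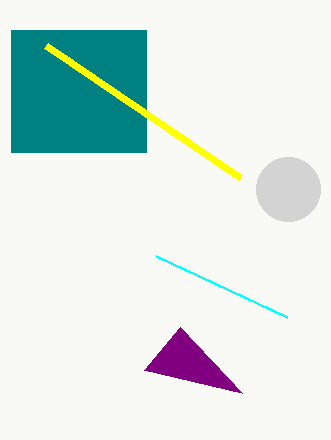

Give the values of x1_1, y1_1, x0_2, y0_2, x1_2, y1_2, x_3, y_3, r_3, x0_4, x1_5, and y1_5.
x1_1 = 180; y1_1 = 327; x0_2 = 11; y0_2 = 30; x1_2 = 146; y1_2 = 152; x_3 = 288; y_3 = 189; r_3 = 32; x0_4 = 46; x1_5 = 287; y1_5 = 317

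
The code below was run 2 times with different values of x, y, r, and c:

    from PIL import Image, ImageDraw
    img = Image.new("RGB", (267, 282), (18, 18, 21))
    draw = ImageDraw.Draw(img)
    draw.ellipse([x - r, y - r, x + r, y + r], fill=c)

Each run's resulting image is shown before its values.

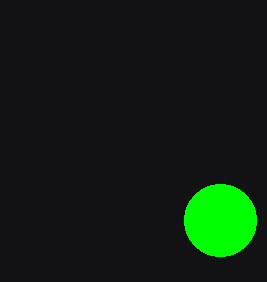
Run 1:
x = 220, y = 220, r = 36, c = 'lime'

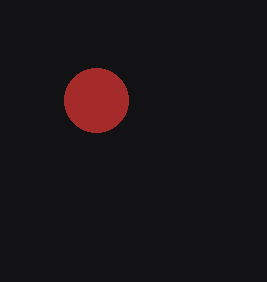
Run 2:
x = 96, y = 100, r = 32, c = 'brown'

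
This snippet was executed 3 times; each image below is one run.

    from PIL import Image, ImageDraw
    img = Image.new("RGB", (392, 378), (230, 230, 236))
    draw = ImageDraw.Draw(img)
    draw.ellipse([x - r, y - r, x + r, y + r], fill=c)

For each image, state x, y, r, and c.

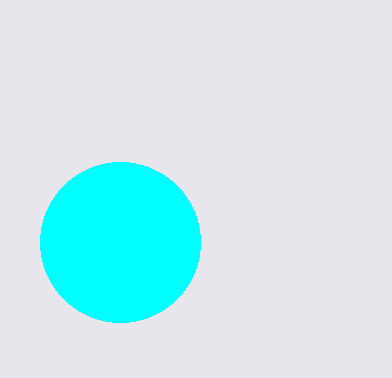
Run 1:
x = 120; y = 242; r = 80; c = 'cyan'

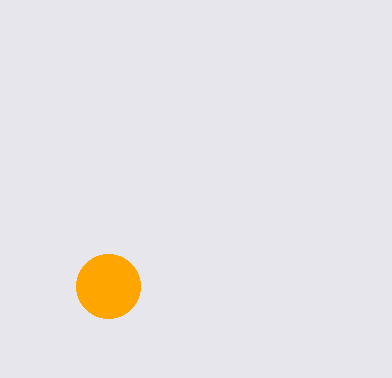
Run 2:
x = 108
y = 286
r = 32
c = 'orange'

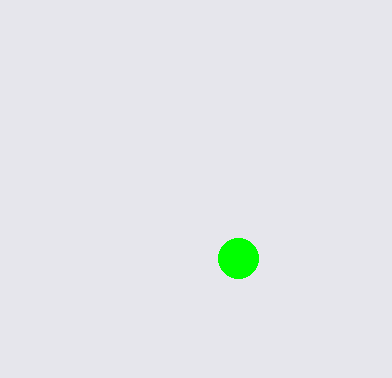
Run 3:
x = 238, y = 258, r = 20, c = 'lime'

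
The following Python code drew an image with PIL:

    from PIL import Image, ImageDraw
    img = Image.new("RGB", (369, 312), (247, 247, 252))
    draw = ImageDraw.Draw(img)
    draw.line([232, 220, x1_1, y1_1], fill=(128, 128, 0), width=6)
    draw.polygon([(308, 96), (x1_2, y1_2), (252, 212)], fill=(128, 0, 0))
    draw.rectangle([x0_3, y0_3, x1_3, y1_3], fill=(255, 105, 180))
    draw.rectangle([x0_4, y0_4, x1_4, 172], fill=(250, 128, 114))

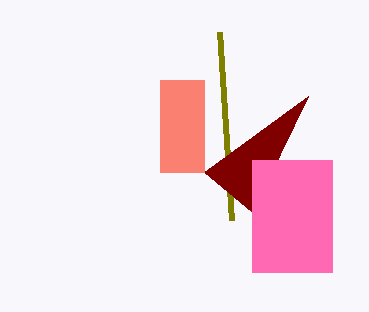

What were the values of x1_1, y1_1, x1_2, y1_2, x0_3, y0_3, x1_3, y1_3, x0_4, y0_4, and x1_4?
x1_1 = 220, y1_1 = 32, x1_2 = 204, y1_2 = 172, x0_3 = 252, y0_3 = 160, x1_3 = 332, y1_3 = 272, x0_4 = 160, y0_4 = 80, x1_4 = 204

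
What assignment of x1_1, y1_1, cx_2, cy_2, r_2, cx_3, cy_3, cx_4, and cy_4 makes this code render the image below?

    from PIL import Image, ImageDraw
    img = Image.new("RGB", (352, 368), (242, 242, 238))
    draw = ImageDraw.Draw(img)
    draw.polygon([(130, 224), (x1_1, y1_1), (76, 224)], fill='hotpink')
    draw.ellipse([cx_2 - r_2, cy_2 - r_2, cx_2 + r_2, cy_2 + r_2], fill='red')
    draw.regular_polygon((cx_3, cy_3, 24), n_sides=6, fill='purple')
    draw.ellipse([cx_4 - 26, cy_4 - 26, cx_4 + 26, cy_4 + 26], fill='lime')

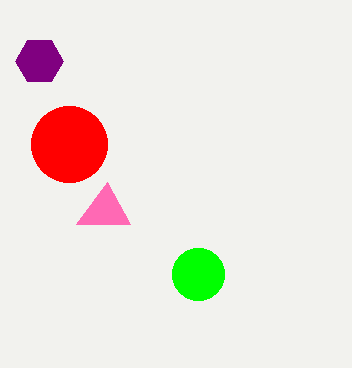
x1_1 = 107
y1_1 = 182
cx_2 = 69
cy_2 = 144
r_2 = 38
cx_3 = 39
cy_3 = 61
cx_4 = 198
cy_4 = 274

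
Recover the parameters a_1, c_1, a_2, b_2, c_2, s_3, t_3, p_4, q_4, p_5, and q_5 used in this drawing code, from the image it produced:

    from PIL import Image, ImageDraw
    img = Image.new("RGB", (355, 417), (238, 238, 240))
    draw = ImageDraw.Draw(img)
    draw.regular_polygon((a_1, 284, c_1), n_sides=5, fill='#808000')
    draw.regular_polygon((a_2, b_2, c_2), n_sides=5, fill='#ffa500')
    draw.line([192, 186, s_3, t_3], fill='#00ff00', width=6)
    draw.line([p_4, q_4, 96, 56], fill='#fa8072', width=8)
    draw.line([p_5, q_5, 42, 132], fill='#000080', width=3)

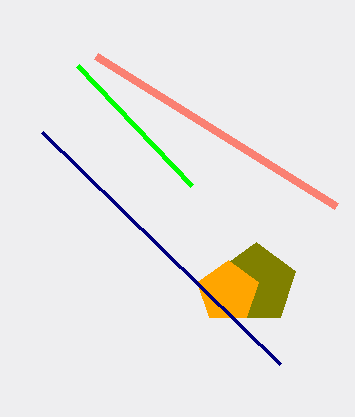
a_1 = 256, c_1 = 42, a_2 = 228, b_2 = 292, c_2 = 32, s_3 = 78, t_3 = 66, p_4 = 336, q_4 = 206, p_5 = 280, q_5 = 364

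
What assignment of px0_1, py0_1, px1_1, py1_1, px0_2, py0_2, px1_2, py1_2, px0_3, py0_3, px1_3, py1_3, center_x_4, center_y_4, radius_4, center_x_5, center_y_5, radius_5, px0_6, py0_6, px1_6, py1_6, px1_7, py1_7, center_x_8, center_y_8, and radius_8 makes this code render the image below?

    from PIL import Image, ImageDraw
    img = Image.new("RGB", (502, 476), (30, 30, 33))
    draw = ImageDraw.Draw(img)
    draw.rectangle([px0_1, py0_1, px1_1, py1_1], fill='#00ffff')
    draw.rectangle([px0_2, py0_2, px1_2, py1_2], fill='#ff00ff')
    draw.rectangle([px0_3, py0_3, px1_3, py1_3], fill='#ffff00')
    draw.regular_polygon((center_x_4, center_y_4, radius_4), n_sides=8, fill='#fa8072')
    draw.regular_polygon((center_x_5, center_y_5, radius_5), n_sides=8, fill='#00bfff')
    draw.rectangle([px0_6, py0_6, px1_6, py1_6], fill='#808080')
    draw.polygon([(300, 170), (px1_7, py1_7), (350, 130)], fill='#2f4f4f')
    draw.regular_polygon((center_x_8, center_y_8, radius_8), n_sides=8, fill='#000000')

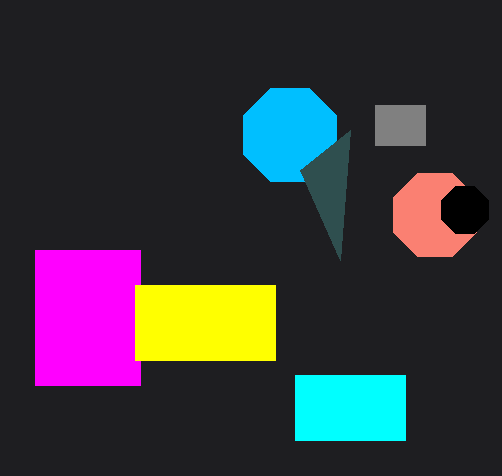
px0_1 = 295
py0_1 = 375
px1_1 = 405
py1_1 = 440
px0_2 = 35
py0_2 = 250
px1_2 = 140
py1_2 = 385
px0_3 = 135
py0_3 = 285
px1_3 = 275
py1_3 = 360
center_x_4 = 435
center_y_4 = 215
radius_4 = 45
center_x_5 = 290
center_y_5 = 135
radius_5 = 50
px0_6 = 375
py0_6 = 105
px1_6 = 425
py1_6 = 145
px1_7 = 340
py1_7 = 260
center_x_8 = 465
center_y_8 = 210
radius_8 = 25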